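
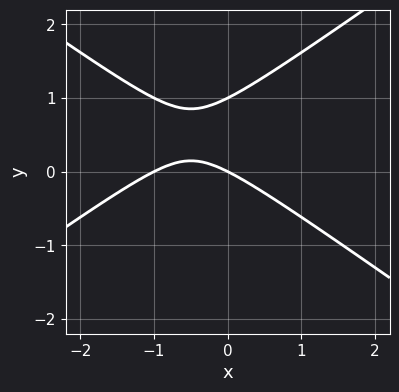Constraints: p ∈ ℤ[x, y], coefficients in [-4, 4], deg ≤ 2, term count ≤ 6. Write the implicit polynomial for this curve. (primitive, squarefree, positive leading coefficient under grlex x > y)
x^2 - 2*y^2 + x + 2*y

1. The degree is 2 — a generic line meets the curve in up to 2 points.
2. Against the integer gridlines: among the integer gridlines, it crosses the y-axis at y ∈ {0, 1}; among the integer gridlines, it crosses the x-axis at x ∈ {-1, 0}.
3. Putting this together gives p.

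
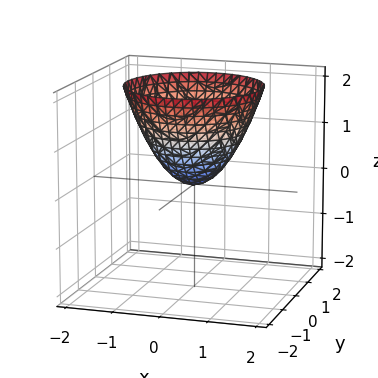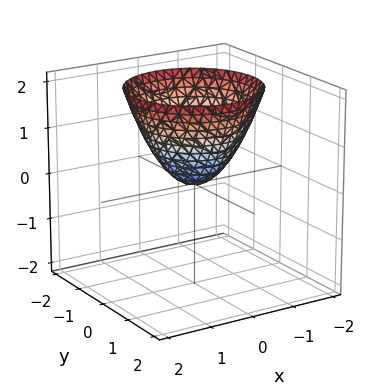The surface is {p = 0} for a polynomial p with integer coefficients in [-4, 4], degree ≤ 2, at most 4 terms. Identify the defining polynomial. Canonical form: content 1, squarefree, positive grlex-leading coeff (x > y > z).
x^2 + y^2 - z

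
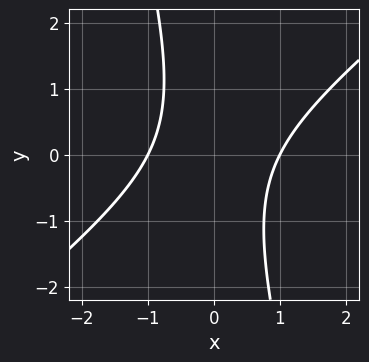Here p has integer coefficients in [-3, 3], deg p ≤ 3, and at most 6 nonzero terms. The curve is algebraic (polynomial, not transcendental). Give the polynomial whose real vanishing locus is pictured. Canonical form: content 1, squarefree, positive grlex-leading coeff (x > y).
3*x^2 - 3*x*y - y^2 - 3

First, degree: a generic line meets the curve in up to 2 points, so deg p = 2.
Then, observable constraints: it misses every integer gridline on the y-axis; the x-axis gridline crossings are at x ∈ {-1, 1}.
Finally, solving for integer coefficients yields p as stated.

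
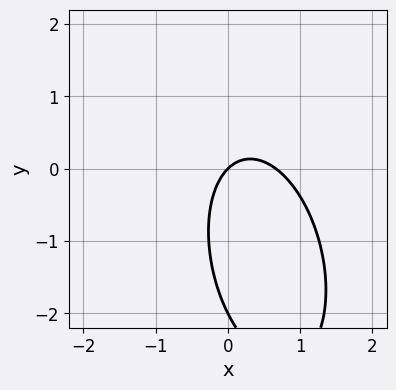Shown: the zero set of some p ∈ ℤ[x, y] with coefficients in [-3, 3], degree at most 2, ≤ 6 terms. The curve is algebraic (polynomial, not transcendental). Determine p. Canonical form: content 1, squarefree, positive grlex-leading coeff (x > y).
3*x^2 + x*y + y^2 - 2*x + 2*y

First, deg p = 2.
Next, checking where it meets the axes: among the integer gridlines, it crosses the y-axis at y ∈ {-2, 0}; it meets the x-axis at x = 0 (among the integer gridlines).
Finally, the integer polynomial consistent with all of this is the stated p.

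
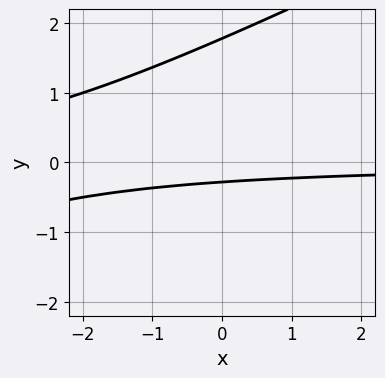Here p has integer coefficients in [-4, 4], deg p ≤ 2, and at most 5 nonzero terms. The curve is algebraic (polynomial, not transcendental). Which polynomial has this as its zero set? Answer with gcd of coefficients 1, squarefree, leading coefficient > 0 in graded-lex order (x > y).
x*y - 2*y^2 + 3*y + 1

(a) Degree: the shape is more complex than any degree-1 curve, so deg p = 2.
(b) From the visible intercepts: the curve avoids every integer x-axis point in the box.
(c) Matching integer coefficients to the picture gives p.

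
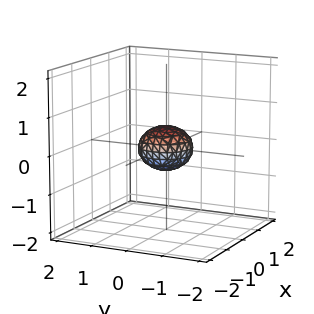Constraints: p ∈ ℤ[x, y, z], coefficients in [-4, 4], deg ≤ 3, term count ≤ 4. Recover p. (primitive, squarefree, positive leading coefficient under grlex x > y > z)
2*x^2 + 2*y^2 + 3*z^2 - 1

Degree: a closed, bounded, convex surface; a quadric, so deg p = 2.
By symmetry, every cross-section ⟂ z is a circle, so x, y appear only via x² + y²; it's symmetric under z → −z, forcing even powers of z.
From the visible intercepts: a circular section at z = 0 has radius between 0 and 1.
Fitting integer coefficients to these (and the overall shape) gives p.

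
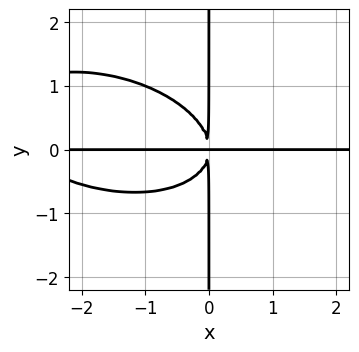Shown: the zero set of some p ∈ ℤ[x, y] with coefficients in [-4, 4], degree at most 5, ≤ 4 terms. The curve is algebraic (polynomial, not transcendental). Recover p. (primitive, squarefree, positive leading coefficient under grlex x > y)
x^3*y + x^2*y^2 + 3*x*y^3 + 3*x^2*y

Degree: the shape is more complex than any degree-3 curve, so deg p = 4.
From the axis intercepts and sections: the visible x-axis segment lies entirely on the curve; every point of the y-axis in the box is on the curve.
These observations pin down the coefficients.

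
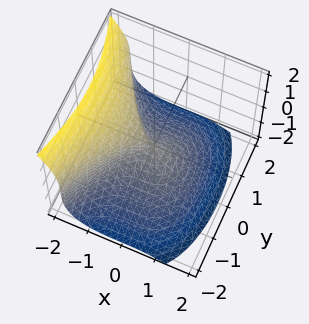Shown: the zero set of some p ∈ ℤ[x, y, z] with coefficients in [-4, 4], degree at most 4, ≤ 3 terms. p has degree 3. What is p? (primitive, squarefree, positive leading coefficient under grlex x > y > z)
3*x^3 + 2*z^3 + 3*y^2

First, the degree is 3 — the shape is more complex than any degree-2 surface.
Next, from the axis intercepts and sections: it meets the y-axis at y = 0 (among the integer gridlines); it meets the z-axis at z = 0 (among the integer gridlines).
Finally, the integer polynomial consistent with all of this is the stated p.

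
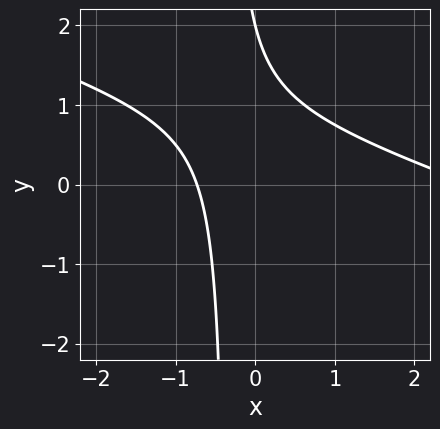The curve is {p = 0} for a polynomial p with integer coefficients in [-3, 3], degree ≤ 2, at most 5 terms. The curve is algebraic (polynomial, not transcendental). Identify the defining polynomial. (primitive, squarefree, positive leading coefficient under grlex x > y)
Degree: no degree-1 curve has this shape, so deg p = 2.
From the axis intercepts and sections: one y-axis crossing is at y = 2.
Putting this together gives p.

x^2 + 3*x*y - 2*x + y - 2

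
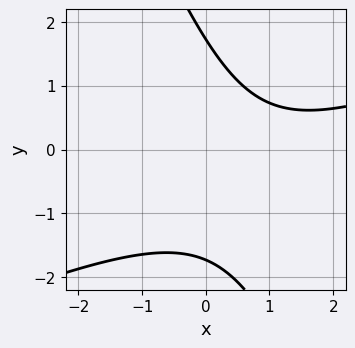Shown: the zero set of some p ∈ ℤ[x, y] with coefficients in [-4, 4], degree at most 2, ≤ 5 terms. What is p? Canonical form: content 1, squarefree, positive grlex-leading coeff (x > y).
x^2 - 2*x*y - y^2 - 2*x + 3

(a) Degree: the shape is more complex than any degree-1 curve, so deg p = 2.
(b) Checking where it meets the axes: it misses every integer gridline on the x-axis.
(c) Fitting integer coefficients to these (and the overall shape) gives p.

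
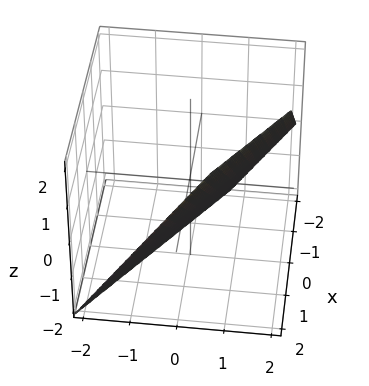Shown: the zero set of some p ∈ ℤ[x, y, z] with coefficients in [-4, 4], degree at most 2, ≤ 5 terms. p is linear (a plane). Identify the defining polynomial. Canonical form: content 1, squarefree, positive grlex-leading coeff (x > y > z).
2*x + 3*y - 2*z - 2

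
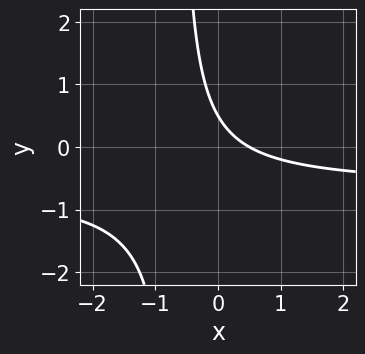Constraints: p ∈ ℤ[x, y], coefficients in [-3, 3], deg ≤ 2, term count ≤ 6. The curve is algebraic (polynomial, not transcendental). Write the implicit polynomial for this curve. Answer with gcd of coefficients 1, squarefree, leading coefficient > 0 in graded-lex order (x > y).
3*x*y + 2*x + 2*y - 1

Degree: the shape is more complex than any degree-1 curve, so deg p = 2.
Matching integer coefficients to the picture gives p.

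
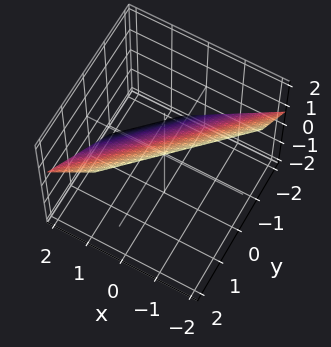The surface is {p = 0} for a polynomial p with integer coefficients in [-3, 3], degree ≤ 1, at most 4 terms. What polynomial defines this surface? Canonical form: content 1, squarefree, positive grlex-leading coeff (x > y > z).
(a) The degree is 1 — every cross-section is a straight line — this is a plane.
(b) The integer polynomial consistent with all of this is the stated p.

3*x - 3*y + 3*z - 2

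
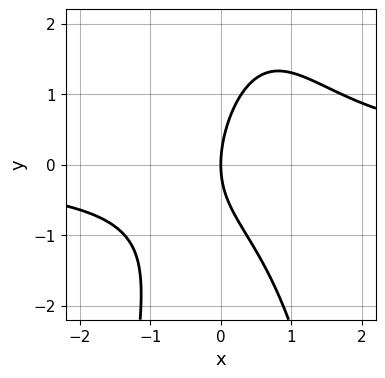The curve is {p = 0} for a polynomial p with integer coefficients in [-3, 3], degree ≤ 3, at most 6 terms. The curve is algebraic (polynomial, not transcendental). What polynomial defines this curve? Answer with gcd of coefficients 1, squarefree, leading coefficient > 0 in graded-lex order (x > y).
2*x^2*y - x*y + y^2 - 3*x

Degree: a generic line meets the curve in up to 3 points, so deg p = 3.
Reading off the gridlines: one x-axis crossing is at x = 0; it meets the y-axis at y = 0 (among the integer gridlines).
These observations pin down the coefficients.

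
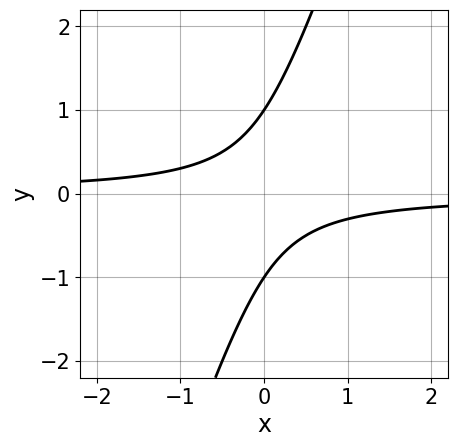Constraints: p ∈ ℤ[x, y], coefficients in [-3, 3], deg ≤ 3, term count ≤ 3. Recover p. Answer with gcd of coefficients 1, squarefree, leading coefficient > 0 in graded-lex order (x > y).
3*x*y - y^2 + 1

(a) The degree is 2 — no degree-1 curve has this shape.
(b) From the axis intercepts and sections: among the integer gridlines, it crosses the y-axis at y ∈ {-1, 1}; the curve avoids every integer x-axis point in the box.
(c) Fitting integer coefficients to these (and the overall shape) gives p.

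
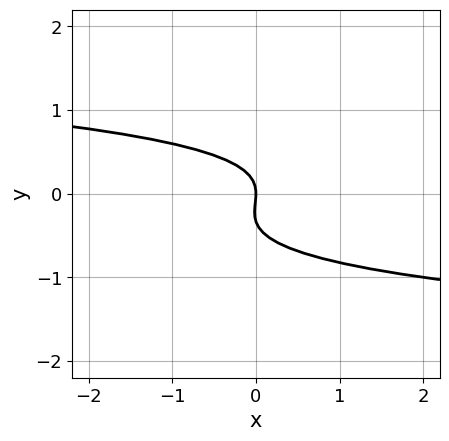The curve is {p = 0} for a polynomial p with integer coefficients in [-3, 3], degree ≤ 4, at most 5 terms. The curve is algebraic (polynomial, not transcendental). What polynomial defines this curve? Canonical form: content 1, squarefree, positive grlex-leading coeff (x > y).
The degree is 3 — a generic line meets the curve in up to 3 points.
Observable constraints: it crosses the x-axis at the gridline x = 0; it meets the y-axis at y = 0 (among the integer gridlines).
The integer polynomial consistent with all of this is the stated p.

3*y^3 + y^2 + x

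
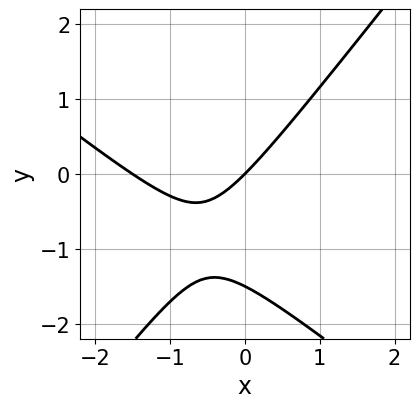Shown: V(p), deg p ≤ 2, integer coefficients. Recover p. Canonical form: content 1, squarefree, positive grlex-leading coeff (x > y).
2*x^2 + x*y - 2*y^2 + 3*x - 3*y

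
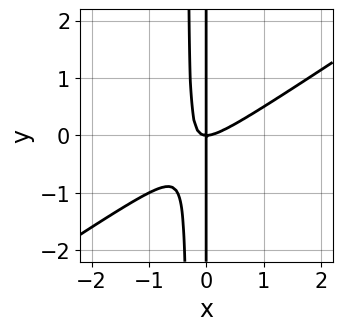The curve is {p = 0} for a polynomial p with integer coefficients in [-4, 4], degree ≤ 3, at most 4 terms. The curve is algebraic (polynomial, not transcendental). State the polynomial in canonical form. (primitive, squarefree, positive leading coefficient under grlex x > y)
1. deg p = 3. No degree-2 curve has this shape.
2. Observable constraints: it meets the x-axis at x = 0 (among the integer gridlines); the visible y-axis segment lies entirely on the curve.
3. Assembling these constraints gives the stated polynomial.

2*x^3 - 3*x^2*y - x*y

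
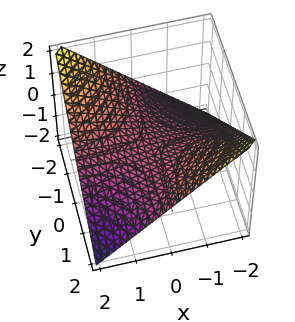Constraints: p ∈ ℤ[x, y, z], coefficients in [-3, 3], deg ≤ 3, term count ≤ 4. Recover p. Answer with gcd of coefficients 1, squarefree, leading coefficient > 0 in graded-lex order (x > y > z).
First, the degree is 2 — a saddle surface; a quadric.
Then, observable constraints: every point of the y-axis in the box is on the surface; one z-axis crossing is at z = 0.
Finally, solving for integer coefficients yields p as stated. Check: (-2, 0, 0) on the x-axis lies on the surface, and p(-2, 0, 0) = 0. ✓

x*y + 2*z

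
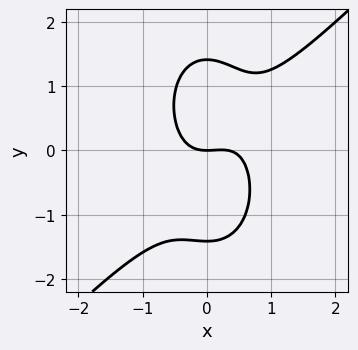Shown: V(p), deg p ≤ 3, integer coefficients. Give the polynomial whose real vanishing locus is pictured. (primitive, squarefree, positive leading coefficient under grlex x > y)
3*x^3 - 2*x^2*y - y^3 - x^2 + 2*y

Degree: the shape is more complex than any degree-2 curve, so deg p = 3.
From the axis intercepts and sections: one x-axis crossing is at x = 0; it meets the y-axis at y = 0 (among the integer gridlines).
Together with the visible shape, these determine p as stated.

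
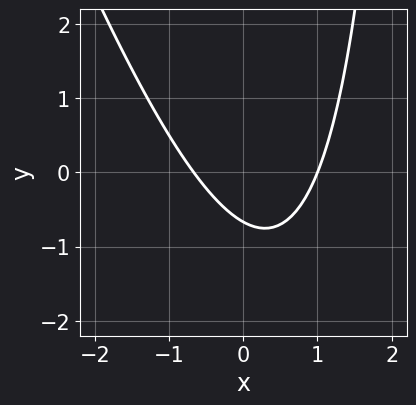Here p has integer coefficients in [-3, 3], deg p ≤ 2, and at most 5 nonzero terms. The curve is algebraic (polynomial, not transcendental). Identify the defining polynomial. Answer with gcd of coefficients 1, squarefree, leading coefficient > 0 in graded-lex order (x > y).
(a) Degree: a generic line meets the curve in up to 2 points, so deg p = 2.
(b) Observable constraints: it meets the x-axis at x = 1 (among the integer gridlines).
(c) The integer polynomial consistent with all of this is the stated p.

3*x^2 + x*y - x - 3*y - 2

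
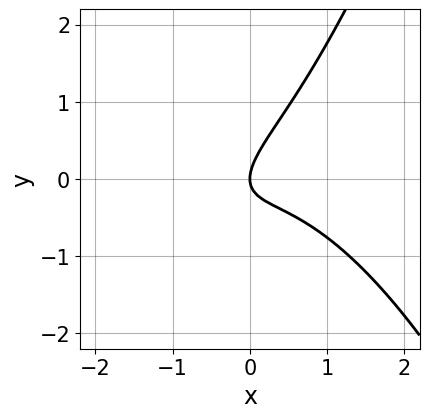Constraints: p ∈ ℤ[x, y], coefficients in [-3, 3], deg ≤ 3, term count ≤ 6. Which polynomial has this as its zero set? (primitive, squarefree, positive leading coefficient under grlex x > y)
2*x^3 + 3*x*y - 3*y^2 + 2*x

(a) The degree is 3 — the shape is more complex than any degree-2 curve.
(b) Against the integer gridlines: it crosses the x-axis at the gridline x = 0; it meets the y-axis at y = 0 (among the integer gridlines).
(c) Solving for integer coefficients yields p as stated.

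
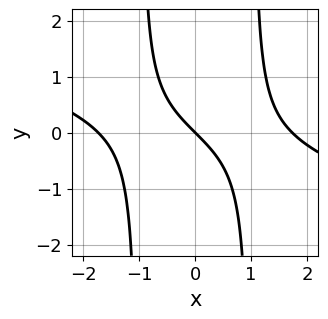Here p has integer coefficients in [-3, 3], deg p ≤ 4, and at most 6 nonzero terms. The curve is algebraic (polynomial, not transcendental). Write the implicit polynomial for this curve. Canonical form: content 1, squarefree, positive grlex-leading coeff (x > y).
x^3 + 3*x^2*y - 3*x - 3*y

First, degree: a generic line meets the curve in up to 3 points, so deg p = 3.
Then, from the axis intercepts and sections: one x-axis crossing is at x = 0; one y-axis crossing is at y = 0.
Finally, these observations pin down the coefficients.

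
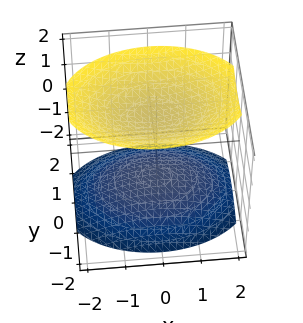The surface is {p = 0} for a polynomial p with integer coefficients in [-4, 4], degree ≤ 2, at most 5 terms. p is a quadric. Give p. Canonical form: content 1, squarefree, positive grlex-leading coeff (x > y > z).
x^2 + 2*y^2 - 2*z^2 + 3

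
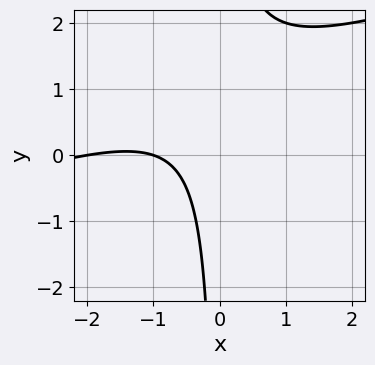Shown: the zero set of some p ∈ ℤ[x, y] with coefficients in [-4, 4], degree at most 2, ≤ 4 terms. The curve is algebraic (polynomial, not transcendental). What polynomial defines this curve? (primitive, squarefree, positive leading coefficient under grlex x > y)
x^2 - 3*x*y + 3*x + 2

1. The degree is 2 — the shape is more complex than any degree-1 curve.
2. From the visible intercepts: among the integer gridlines, it crosses the x-axis at x ∈ {-2, -1}; it misses every integer gridline on the y-axis.
3. These observations pin down the coefficients.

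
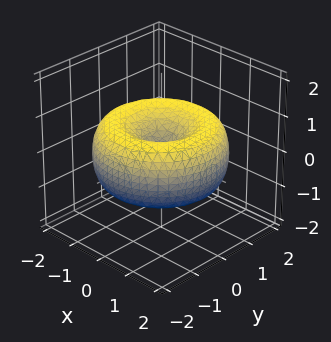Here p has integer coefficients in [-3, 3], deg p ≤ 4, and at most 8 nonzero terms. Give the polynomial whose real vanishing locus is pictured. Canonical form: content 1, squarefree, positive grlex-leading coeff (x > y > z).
x^4 + 2*x^2*y^2 + y^4 - 3*x^2 - 3*y^2 + 3*z^2

(a) The degree is 4 — the shape is more complex than any degree-3 surface.
(b) Symmetries: rotational symmetry about the z-axis ⇒ p depends on x, y only through x² + y².
(c) From the visible intercepts: it meets the y-axis at y = 0 (among the integer gridlines); it crosses the z-axis at the gridline z = 0; it crosses the x-axis at the gridline x = 0.
(d) These observations pin down the coefficients.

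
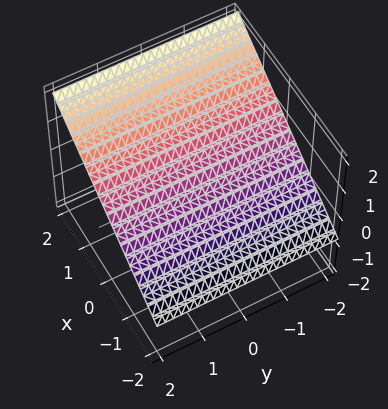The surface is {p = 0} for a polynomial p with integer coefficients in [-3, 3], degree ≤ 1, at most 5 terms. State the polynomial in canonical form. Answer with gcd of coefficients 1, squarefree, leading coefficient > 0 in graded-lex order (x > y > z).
1. Degree: the surface is flat (a plane), so deg p = 1.
2. From the axis intercepts and sections: the surface avoids every integer y-axis point in the box; it crosses the x-axis at the gridline x = -1.
3. Assembling these constraints gives the stated polynomial.

2*x - 3*z + 2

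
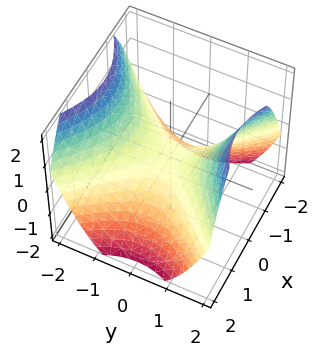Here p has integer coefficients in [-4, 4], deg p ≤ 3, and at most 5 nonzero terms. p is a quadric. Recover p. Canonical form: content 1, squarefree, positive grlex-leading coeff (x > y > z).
2*x^2 - 2*y^2 + 3*z

1. deg p = 2.
2. Symmetries: mirror symmetry y ↦ −y ⇒ only even powers of y; mirror symmetry x ↦ −x ⇒ only even powers of x.
3. From the axis intercepts and sections: it crosses the z-axis at the gridline z = 0; one x-axis crossing is at x = 0; it crosses the y-axis at the gridline y = 0.
4. Matching integer coefficients to the picture gives p.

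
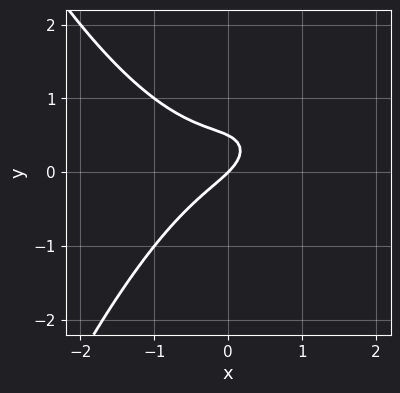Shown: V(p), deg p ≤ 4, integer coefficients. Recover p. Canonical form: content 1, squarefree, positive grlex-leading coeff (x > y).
First, the degree is 3 — the shape is more complex than any degree-2 curve.
Then, from the axis intercepts and sections: it meets the x-axis at x = 0 (among the integer gridlines); it crosses the y-axis at the gridline y = 0.
Finally, putting this together gives p.

x^3 - x*y + 2*y^2 + x - y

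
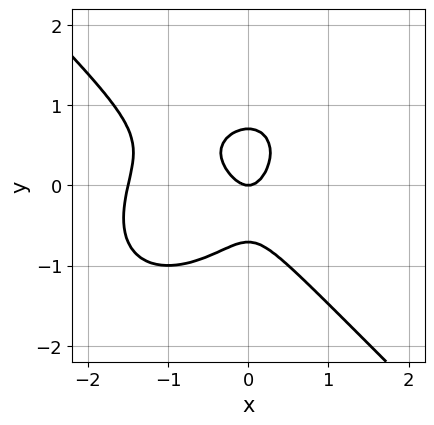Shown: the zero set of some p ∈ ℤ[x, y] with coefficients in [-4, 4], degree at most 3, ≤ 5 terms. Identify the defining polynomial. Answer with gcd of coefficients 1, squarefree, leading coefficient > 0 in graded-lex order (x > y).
2*x^3 + 2*y^3 + 3*x^2 - y

deg p = 3.
From the visible intercepts: it meets the y-axis at y = 0 (among the integer gridlines); one x-axis crossing is at x = 0.
Fitting integer coefficients to these (and the overall shape) gives p.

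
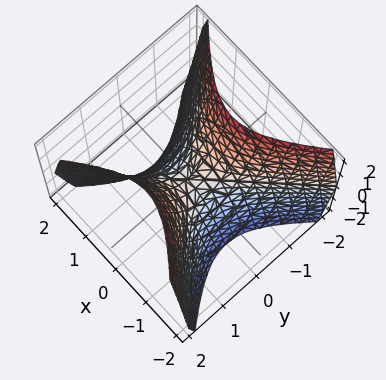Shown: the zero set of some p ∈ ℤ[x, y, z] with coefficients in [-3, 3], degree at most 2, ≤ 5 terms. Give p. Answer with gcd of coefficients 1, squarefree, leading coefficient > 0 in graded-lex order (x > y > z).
1. The degree is 2 — a hyperbolic paraboloid; a quadric.
2. Symmetries: it's symmetric under x → −x, forcing even powers of x; the y ↦ −y reflection is a symmetry, so y appears only in even powers.
3. From the axis intercepts and sections: it crosses the x-axis at the gridline x = 0; one y-axis crossing is at y = 0; it crosses the z-axis at the gridline z = 0.
4. Assembling these constraints gives the stated polynomial.

3*x^2 - 3*y^2 + 2*z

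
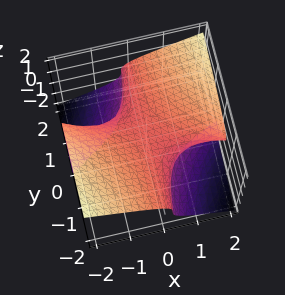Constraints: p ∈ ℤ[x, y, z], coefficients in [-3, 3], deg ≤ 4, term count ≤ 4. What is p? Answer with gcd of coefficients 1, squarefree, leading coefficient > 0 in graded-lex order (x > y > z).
x^2*z - 3*z^3 + 2*x*y + 1

1. The degree is 3 — no degree-2 surface has this shape.
2. Against the integer gridlines: the surface avoids every integer y-axis point in the box; the surface avoids every integer x-axis point in the box.
3. Assembling these constraints gives the stated polynomial.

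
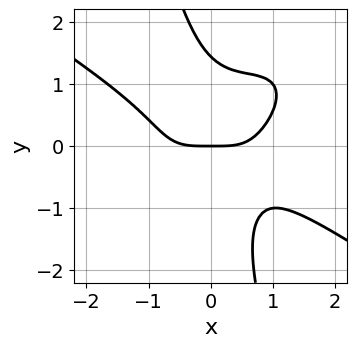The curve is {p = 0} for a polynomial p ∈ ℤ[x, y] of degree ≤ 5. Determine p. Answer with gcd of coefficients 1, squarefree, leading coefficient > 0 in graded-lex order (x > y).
Degree: no degree-3 curve has this shape, so deg p = 4.
Against the integer gridlines: it crosses the y-axis at the gridline y = 0; it meets the x-axis at x = 0 (among the integer gridlines).
Fitting integer coefficients to these (and the overall shape) gives p.

2*x^4 - 3*x^2*y^2 + 3*x*y^3 + y^4 - 3*y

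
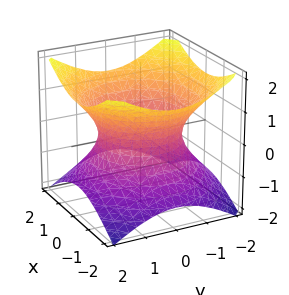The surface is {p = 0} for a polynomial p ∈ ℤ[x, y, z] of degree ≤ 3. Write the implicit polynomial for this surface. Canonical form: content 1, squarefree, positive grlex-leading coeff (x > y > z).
The degree is 2 — an hourglass — one-sheet hyperboloid; a quadric.
Symmetries: the z ↦ −z reflection is a symmetry, so z appears only in even powers; rotational symmetry about the z-axis ⇒ p depends on x, y only through x² + y².
From the axis intercepts and sections: a circular section at z = 1 has radius between 1 and 2; the surface avoids every integer z-axis point in the box.
Solving for integer coefficients yields p as stated.

2*x^2 + 2*y^2 - 3*z^2 - 3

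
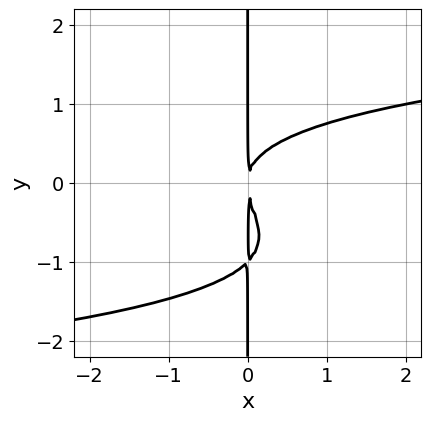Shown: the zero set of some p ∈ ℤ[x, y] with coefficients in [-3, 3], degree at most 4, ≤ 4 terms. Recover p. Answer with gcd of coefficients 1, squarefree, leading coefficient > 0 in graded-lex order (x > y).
First, deg p = 4.
Then, from the axis intercepts and sections: every point of the y-axis in the box is on the curve.
Finally, these observations pin down the coefficients.

x*y^3 + x*y^2 - x^2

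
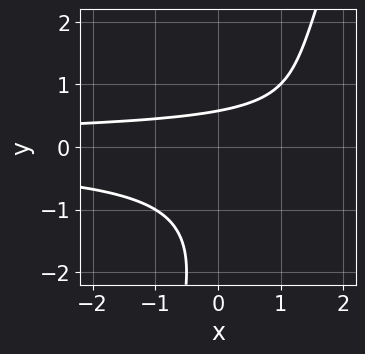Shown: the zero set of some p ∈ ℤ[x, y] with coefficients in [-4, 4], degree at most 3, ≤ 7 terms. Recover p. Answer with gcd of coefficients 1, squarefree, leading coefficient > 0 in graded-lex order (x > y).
3*x*y^2 - y^3 - 2*y^2 - 2*y + 2

(a) Degree: no degree-2 curve has this shape, so deg p = 3.
(b) Reading off the gridlines: the curve avoids every integer x-axis point in the box.
(c) Together with the visible shape, these determine p as stated.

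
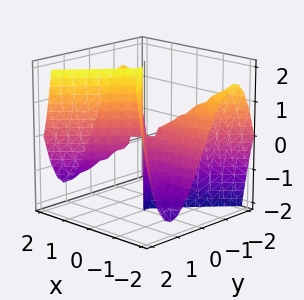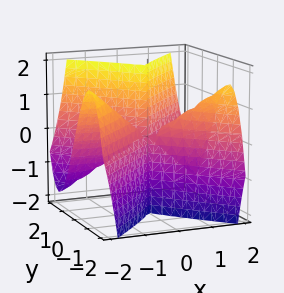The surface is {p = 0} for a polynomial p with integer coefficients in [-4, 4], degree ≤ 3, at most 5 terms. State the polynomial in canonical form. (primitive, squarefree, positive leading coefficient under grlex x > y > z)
First, the degree is 3 — the shape is more complex than any degree-2 surface.
Next, against the integer gridlines: it meets the y-axis at y = 0 (among the integer gridlines); every point of the x-axis in the box is on the surface; the visible z-axis segment lies entirely on the surface.
Finally, matching integer coefficients to the picture gives p.

2*x^2*y + x^2*z - 2*y^3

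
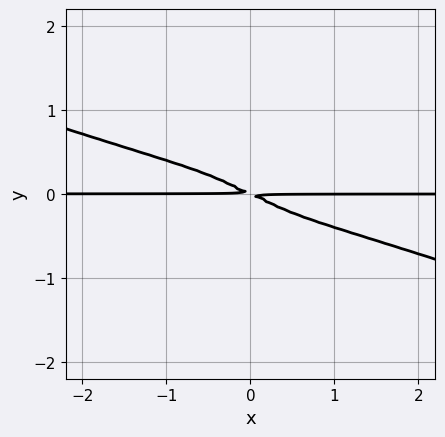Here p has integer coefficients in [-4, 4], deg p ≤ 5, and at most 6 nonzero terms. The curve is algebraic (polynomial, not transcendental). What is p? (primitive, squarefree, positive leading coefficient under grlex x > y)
x^3*y + 3*x^2*y^2 + x*y + 2*y^2

First, degree: no degree-3 curve has this shape, so deg p = 4.
Then, from the visible intercepts: every point of the x-axis in the box is on the curve.
Finally, assembling these constraints gives the stated polynomial.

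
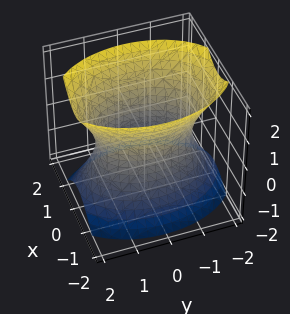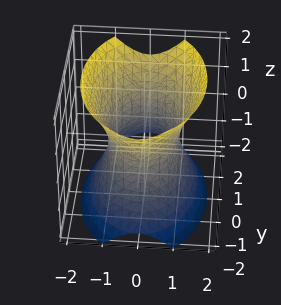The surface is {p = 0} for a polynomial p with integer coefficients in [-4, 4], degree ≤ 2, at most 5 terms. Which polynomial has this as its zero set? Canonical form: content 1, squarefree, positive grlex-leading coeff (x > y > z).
First, the degree is 2 — one connected sheet with a waist; a quadric.
Then, symmetries: the y ↦ −y reflection is a symmetry, so y appears only in even powers; mirror symmetry z ↦ −z ⇒ only even powers of z; it's symmetric under x → −x, forcing even powers of x.
Then, from the axis intercepts and sections: the surface avoids every integer z-axis point in the box; the x-axis gridline crossings are at x ∈ {-1, 1}.
Finally, assembling these constraints gives the stated polynomial.

2*x^2 + y^2 - z^2 - 2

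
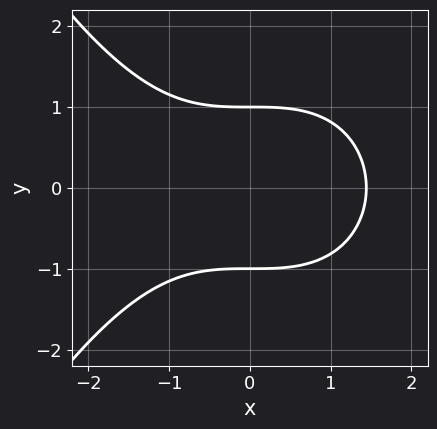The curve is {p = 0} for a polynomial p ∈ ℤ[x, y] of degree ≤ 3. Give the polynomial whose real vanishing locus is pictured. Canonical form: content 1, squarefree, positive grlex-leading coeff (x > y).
deg p = 3. A generic line meets the curve in up to 3 points.
Symmetries: mirror symmetry y ↦ −y ⇒ only even powers of y.
Observable constraints: among the integer gridlines, it crosses the y-axis at y ∈ {-1, 1}.
These observations pin down the coefficients.

x^3 + 3*y^2 - 3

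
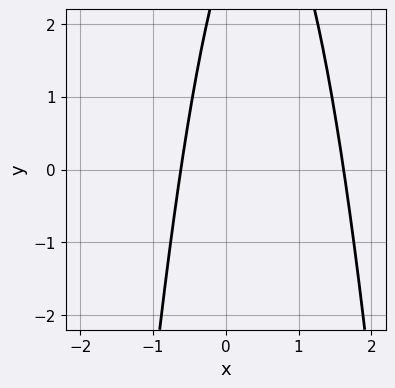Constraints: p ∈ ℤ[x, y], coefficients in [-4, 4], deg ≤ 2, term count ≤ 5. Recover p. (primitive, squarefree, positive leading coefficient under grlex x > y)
3*x^2 - 3*x + y - 3

First, deg p = 2. A generic line meets the curve in up to 2 points.
Then, from the axis intercepts and sections: no y-intercept at any integer in the box.
Finally, fitting integer coefficients to these (and the overall shape) gives p.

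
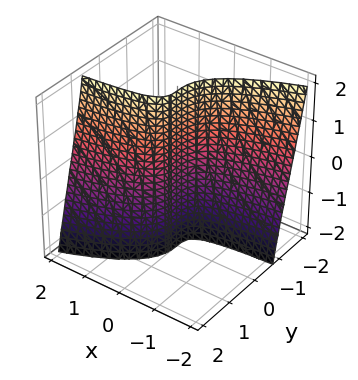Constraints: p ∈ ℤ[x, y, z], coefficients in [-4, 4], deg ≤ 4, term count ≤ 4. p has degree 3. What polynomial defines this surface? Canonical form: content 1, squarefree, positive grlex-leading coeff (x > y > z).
x*y*z + 2*y^3 - 2*x

(a) The degree is 3 — the shape is more complex than any degree-2 surface.
(b) From the axis intercepts and sections: it crosses the x-axis at the gridline x = 0; it crosses the y-axis at the gridline y = 0; the visible z-axis segment lies entirely on the surface.
(c) Fitting integer coefficients to these (and the overall shape) gives p.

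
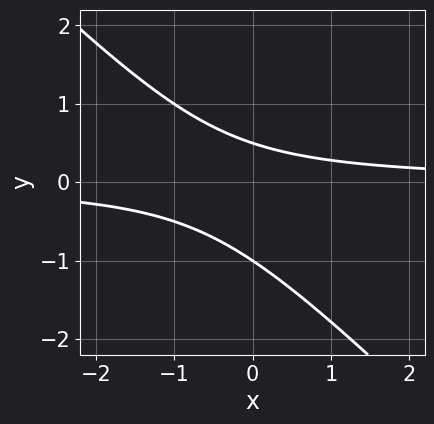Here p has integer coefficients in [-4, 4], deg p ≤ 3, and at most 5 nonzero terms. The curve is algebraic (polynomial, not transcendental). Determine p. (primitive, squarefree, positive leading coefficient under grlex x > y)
2*x*y + 2*y^2 + y - 1

1. The degree is 2 — the shape is more complex than any degree-1 curve.
2. Observable constraints: it crosses the y-axis at the gridline y = -1; no x-intercept at any integer in the box.
3. Solving for integer coefficients yields p as stated.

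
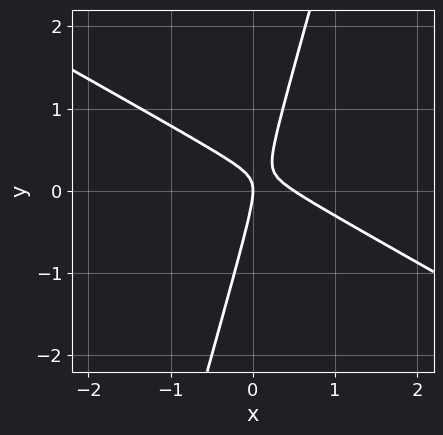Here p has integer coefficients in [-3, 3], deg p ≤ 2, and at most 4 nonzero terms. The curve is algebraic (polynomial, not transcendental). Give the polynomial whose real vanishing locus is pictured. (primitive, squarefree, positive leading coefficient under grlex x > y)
2*x^2 + 3*x*y - y^2 - x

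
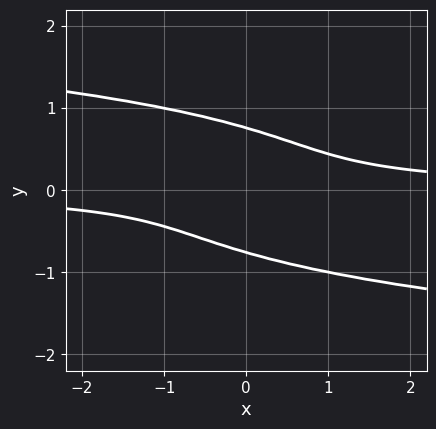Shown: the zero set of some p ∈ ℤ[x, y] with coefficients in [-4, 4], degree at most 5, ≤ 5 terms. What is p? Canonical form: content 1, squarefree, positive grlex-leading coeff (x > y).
deg p = 4.
Observable constraints: it misses every integer gridline on the x-axis.
Putting this together gives p.

3*y^4 + 2*x*y - 1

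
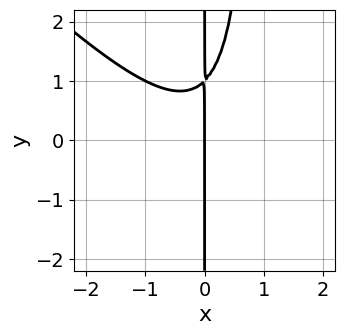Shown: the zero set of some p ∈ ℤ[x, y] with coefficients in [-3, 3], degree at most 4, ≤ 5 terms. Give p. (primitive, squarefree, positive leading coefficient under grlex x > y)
First, deg p = 3.
Then, from the axis intercepts and sections: it meets the x-axis at x = 0 (among the integer gridlines); the visible y-axis segment lies entirely on the curve.
Finally, solving for integer coefficients yields p as stated.

x^3 + x^2*y - x*y + x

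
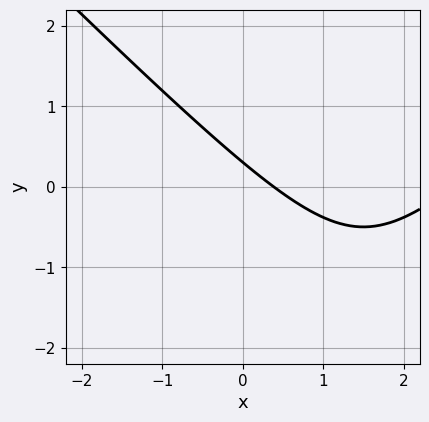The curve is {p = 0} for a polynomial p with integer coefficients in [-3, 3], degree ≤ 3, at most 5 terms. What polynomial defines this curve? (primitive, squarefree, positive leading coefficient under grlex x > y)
1. deg p = 2.
2. Matching integer coefficients to the picture gives p.

x^2 - y^2 - 3*x - 3*y + 1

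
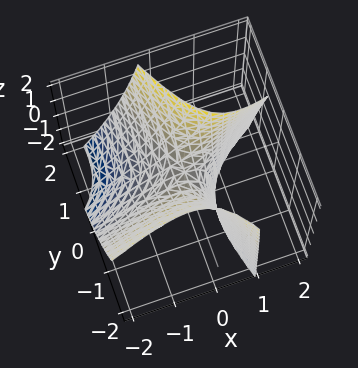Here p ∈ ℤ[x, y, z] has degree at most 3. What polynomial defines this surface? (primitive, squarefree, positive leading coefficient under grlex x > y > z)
x^2 - 2*x*y - x*z - y^2 + z

(a) Degree: no degree-1 surface has this shape, so deg p = 2.
(b) From the axis intercepts and sections: it crosses the x-axis at the gridline x = 0; it meets the z-axis at z = 0 (among the integer gridlines); it crosses the y-axis at the gridline y = 0.
(c) The integer polynomial consistent with all of this is the stated p.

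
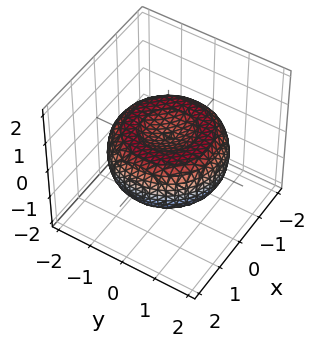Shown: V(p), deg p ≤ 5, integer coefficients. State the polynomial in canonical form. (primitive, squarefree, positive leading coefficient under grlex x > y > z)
First, the degree is 4 — the shape is more complex than any degree-3 surface.
Next, symmetries: every cross-section ⟂ z is a circle, so x, y appear only via x² + y².
Next, from the visible intercepts: a circular section at z = 0 has radius between 1 and 2.
Finally, together with the visible shape, these determine p as stated.

x^4 + 2*x^2*y^2 + y^4 - 2*x^2 - 2*y^2 + 3*z^2 - 1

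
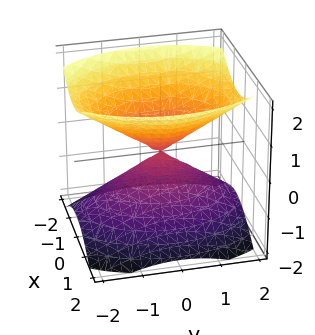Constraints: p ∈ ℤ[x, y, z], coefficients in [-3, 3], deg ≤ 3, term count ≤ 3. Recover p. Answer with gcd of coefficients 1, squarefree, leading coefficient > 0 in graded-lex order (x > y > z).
2*x^2 + y^2 - 2*z^2

First, there are 2 components. Treating them together as one polynomial.
Then, deg p = 2. A double cone through the origin; a quadric.
Next, symmetries: the x ↦ −x reflection is a symmetry, so x appears only in even powers; the y ↦ −y reflection is a symmetry, so y appears only in even powers; the z ↦ −z reflection is a symmetry, so z appears only in even powers.
Then, observable constraints: it crosses the y-axis at the gridline y = 0; it meets the x-axis at x = 0 (among the integer gridlines).
Finally, the integer polynomial consistent with all of this is the stated p.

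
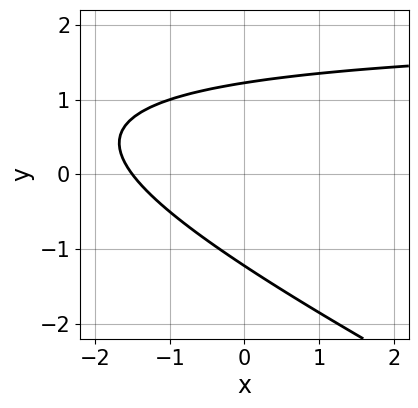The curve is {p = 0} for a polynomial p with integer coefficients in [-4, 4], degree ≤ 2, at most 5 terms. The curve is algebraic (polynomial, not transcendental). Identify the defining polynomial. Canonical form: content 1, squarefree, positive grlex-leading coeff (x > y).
x*y + 2*y^2 - 2*x - 3

(a) Degree: a generic line meets the curve in up to 2 points, so deg p = 2.
(b) Matching integer coefficients to the picture gives p.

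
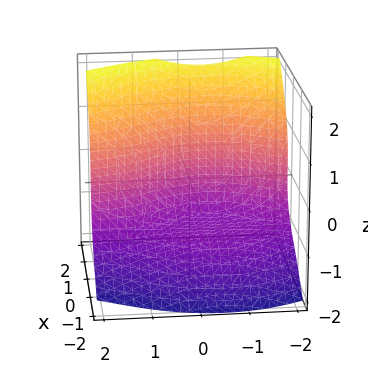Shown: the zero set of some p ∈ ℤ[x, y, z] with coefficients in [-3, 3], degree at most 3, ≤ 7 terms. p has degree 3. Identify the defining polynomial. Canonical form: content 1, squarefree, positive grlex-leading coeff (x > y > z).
2*x^3 + 2*x*y^2 - 2*z^3 + 2*x*y - 3

The degree is 3 — a generic line meets the surface in up to 3 points.
From the axis intercepts and sections: no y-intercept at any integer in the box.
Assembling these constraints gives the stated polynomial.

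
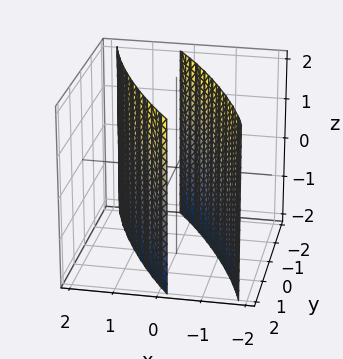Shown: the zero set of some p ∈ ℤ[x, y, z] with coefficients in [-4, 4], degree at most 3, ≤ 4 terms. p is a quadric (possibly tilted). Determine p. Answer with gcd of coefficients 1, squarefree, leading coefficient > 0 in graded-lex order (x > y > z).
I count 2 distinct pieces. Treating them together as one polynomial.
deg p = 2. No degree-1 surface has this shape.
Checking where it meets the axes: the x-axis gridline crossings are at x ∈ {-1, 1}; the surface avoids every integer z-axis point in the box.
Putting this together gives p.

3*x^2 + 3*x*y + y^2 - 3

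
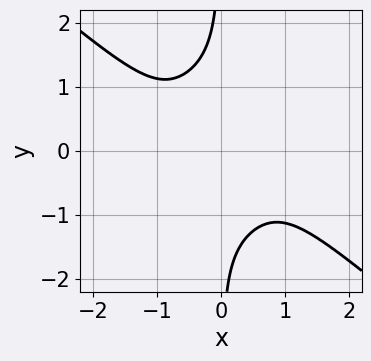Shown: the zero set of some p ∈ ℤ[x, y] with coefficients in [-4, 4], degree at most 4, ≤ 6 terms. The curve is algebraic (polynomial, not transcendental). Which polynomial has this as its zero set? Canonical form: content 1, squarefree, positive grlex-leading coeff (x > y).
2*x^4 + x^3*y + 2*x*y^3 + 2

1. The degree is 4 — no degree-3 curve has this shape.
2. Observable constraints: no y-intercept at any integer in the box; the curve avoids every integer x-axis point in the box.
3. These observations pin down the coefficients.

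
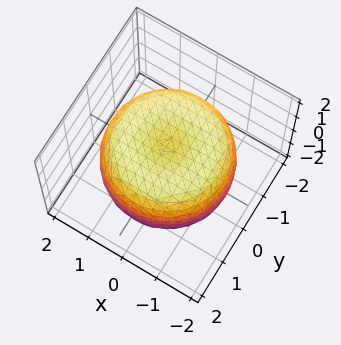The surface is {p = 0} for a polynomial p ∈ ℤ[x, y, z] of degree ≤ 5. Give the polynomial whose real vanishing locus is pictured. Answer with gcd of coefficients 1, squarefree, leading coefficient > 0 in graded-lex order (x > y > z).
x^4 + 2*x^2*y^2 + y^4 - 2*x^2 - 2*y^2 + 2*z^2 - 2

First, deg p = 4. The shape is more complex than any degree-3 surface.
Next, symmetries: every cross-section ⟂ z is a circle, so x, y appear only via x² + y².
Next, from the visible intercepts: the z-axis gridline crossings are at z ∈ {-1, 1}; a circular section at z = -1 has radius between 1 and 2.
Finally, these observations pin down the coefficients.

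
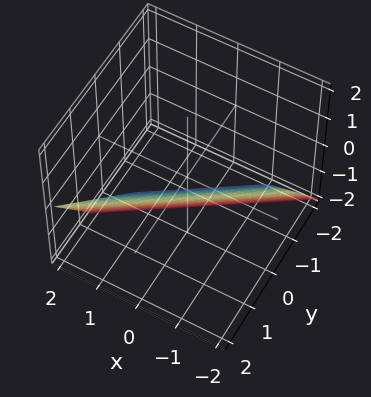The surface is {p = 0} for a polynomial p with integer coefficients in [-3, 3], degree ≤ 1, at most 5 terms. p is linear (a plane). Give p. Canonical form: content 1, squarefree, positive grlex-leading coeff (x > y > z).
2*x - 3*y + 2*z + 2

First, deg p = 1. Every cross-section is a straight line — this is a plane.
Next, against the integer gridlines: it crosses the x-axis at the gridline x = -1; it meets the z-axis at z = -1 (among the integer gridlines).
Finally, matching integer coefficients to the picture gives p.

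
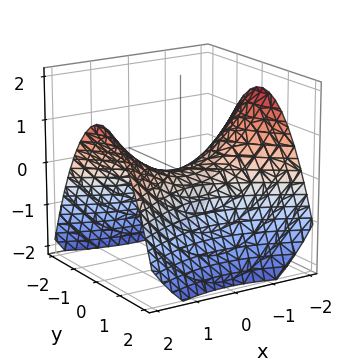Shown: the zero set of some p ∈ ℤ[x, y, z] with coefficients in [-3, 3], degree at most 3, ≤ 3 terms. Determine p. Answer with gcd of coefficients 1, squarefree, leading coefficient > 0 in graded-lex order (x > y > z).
First, the degree is 2 — a saddle surface; a quadric.
Then, symmetries: mirror symmetry y ↦ −y ⇒ only even powers of y; mirror symmetry x ↦ −x ⇒ only even powers of x.
Then, from the axis intercepts and sections: it crosses the y-axis at the gridline y = 0; it meets the z-axis at z = 0 (among the integer gridlines); one x-axis crossing is at x = 0.
Finally, together with the visible shape, these determine p as stated.

x^2 - 2*y^2 - 3*z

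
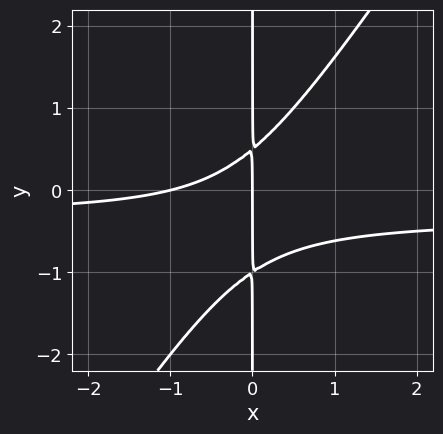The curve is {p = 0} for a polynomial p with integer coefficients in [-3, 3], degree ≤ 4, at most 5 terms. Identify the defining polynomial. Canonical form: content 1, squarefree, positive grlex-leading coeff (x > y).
3*x^2*y - 2*x*y^2 + x^2 - x*y + x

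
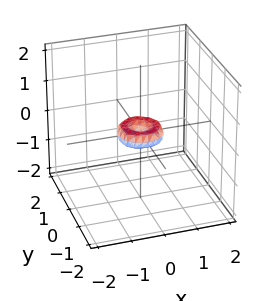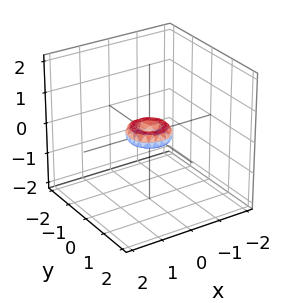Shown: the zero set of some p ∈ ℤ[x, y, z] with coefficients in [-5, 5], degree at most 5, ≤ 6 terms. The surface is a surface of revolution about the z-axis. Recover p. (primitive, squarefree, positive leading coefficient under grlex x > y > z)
First, the degree is 4 — a generic line meets the surface in up to 4 points.
Then, symmetry: every cross-section ⟂ z is a circle, so x, y appear only via x² + y².
Next, from the visible intercepts: it meets the x-axis at x = 0 (among the integer gridlines); it meets the y-axis at y = 0 (among the integer gridlines); it meets the z-axis at z = 0 (among the integer gridlines); a circular section at z = 0 has radius between 0 and 1.
Finally, putting this together gives p.

2*x^4 + 4*x^2*y^2 + 2*y^4 - x^2 - y^2 + 2*z^2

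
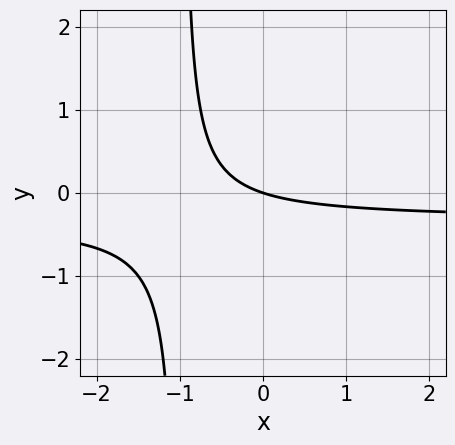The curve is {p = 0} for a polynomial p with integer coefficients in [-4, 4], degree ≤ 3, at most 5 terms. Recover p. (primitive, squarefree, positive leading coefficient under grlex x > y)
3*x*y + x + 3*y

(a) The degree is 2 — no degree-1 curve has this shape.
(b) Against the integer gridlines: one x-axis crossing is at x = 0; one y-axis crossing is at y = 0.
(c) These observations pin down the coefficients.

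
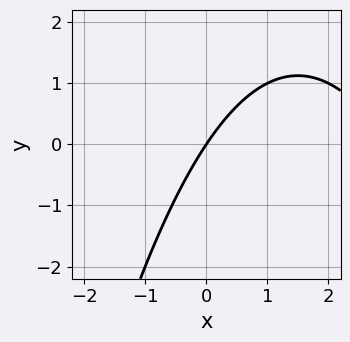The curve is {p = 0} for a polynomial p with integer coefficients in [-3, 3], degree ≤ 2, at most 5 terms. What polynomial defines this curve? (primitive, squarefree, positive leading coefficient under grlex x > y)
First, the degree is 2 — the shape is more complex than any degree-1 curve.
Next, checking where it meets the axes: it crosses the y-axis at the gridline y = 0; it meets the x-axis at x = 0 (among the integer gridlines).
Finally, these observations pin down the coefficients.

x^2 - 3*x + 2*y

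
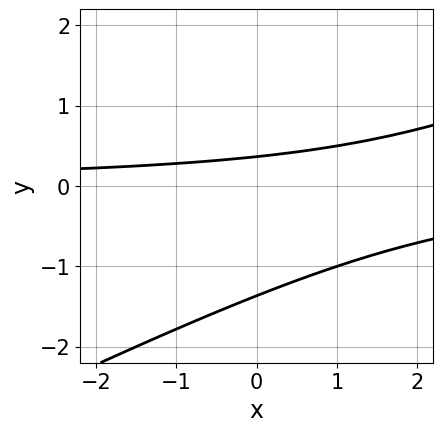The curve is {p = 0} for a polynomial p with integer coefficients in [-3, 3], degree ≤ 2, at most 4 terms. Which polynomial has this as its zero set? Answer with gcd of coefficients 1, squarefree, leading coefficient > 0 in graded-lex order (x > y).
x*y - 2*y^2 - 2*y + 1

1. Degree: no degree-1 curve has this shape, so deg p = 2.
2. From the axis intercepts and sections: it misses every integer gridline on the x-axis.
3. Fitting integer coefficients to these (and the overall shape) gives p.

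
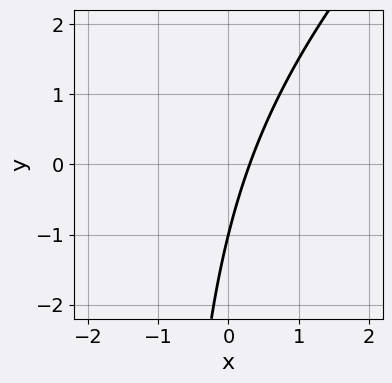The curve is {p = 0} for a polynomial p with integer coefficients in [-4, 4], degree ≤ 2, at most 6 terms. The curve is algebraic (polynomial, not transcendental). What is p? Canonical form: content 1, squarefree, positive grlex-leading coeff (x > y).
x^2 - x*y + 3*x - y - 1

First, deg p = 2. A generic line meets the curve in up to 2 points.
Then, checking where it meets the axes: it crosses the y-axis at the gridline y = -1.
Finally, assembling these constraints gives the stated polynomial.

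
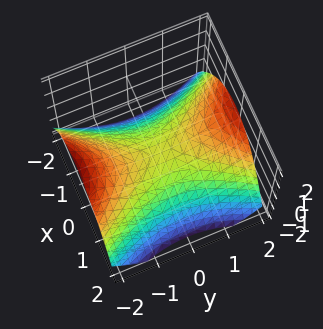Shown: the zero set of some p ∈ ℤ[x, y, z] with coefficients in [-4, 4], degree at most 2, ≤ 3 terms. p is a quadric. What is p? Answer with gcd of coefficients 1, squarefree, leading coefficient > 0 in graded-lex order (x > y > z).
2*x^2 - y^2 + 3*z

(a) The degree is 2 — a saddle surface; a quadric.
(b) Symmetries: the y ↦ −y reflection is a symmetry, so y appears only in even powers; the x ↦ −x reflection is a symmetry, so x appears only in even powers.
(c) Reading off the gridlines: it meets the z-axis at z = 0 (among the integer gridlines); it crosses the x-axis at the gridline x = 0.
(d) The integer polynomial consistent with all of this is the stated p.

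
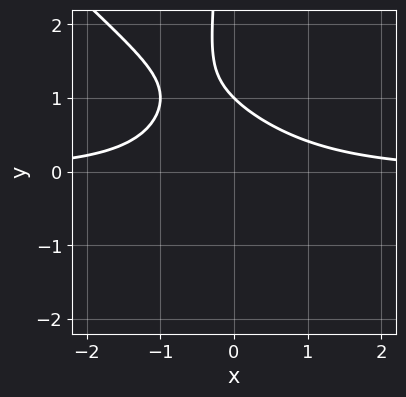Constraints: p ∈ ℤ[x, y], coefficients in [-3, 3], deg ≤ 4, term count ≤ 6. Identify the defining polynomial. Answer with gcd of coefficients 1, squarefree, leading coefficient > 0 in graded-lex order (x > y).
x^2*y + x*y^2 + y - 1

1. The degree is 3 — no degree-2 curve has this shape.
2. Against the integer gridlines: one y-axis crossing is at y = 1; the curve avoids every integer x-axis point in the box.
3. Together with the visible shape, these determine p as stated.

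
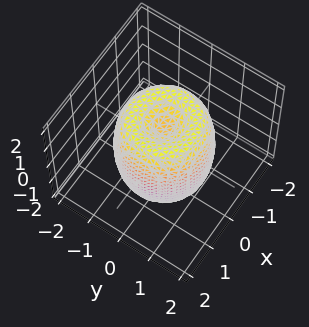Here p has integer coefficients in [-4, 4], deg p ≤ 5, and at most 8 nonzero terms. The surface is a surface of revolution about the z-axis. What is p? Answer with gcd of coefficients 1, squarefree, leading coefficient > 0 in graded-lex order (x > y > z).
(a) Degree: a generic line meets the surface in up to 4 points, so deg p = 4.
(b) Symmetries: the surface is invariant under rotation about z: p = q(x² + y², z).
(c) Checking where it meets the axes: among the integer gridlines, it crosses the z-axis at z ∈ {-1, 1}; a circular section at z = -1 has radius between 1 and 2.
(d) Putting this together gives p.

2*x^4 + 4*x^2*y^2 + 2*y^4 - 3*x^2 - 3*y^2 + z^2 - 1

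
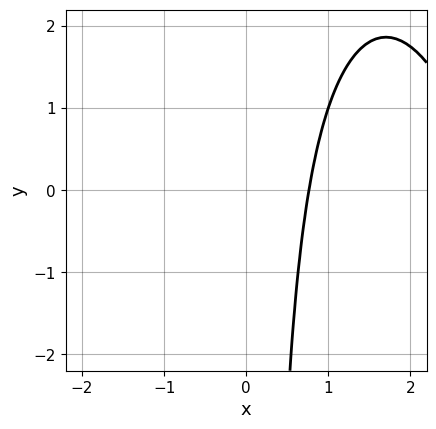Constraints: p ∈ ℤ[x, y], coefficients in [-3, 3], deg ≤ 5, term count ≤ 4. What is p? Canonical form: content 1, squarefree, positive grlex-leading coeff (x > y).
(a) Degree: no degree-3 curve has this shape, so deg p = 4.
(b) Checking where it meets the axes: the curve avoids every integer y-axis point in the box.
(c) Putting this together gives p.

x^4 - 3*x^3 + x^2*y + 1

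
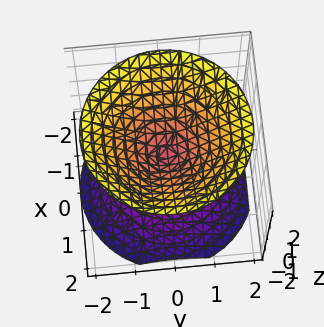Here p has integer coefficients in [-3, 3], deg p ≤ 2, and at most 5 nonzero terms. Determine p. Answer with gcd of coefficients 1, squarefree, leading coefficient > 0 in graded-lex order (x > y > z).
1. The picture has 2 separate pieces. They look like related sheets of one shape, so recover p as a whole.
2. Degree: a double cone through the origin; a quadric, so deg p = 2.
3. By symmetry, the z-axis is an axis of rotation, so x and y enter only as x² + y²; the z ↦ −z reflection is a symmetry, so z appears only in even powers.
4. Checking where it meets the axes: it crosses the z-axis at the gridline z = 0; it crosses the y-axis at the gridline y = 0; a circular section at z = -1 has radius exactly 1; one x-axis crossing is at x = 0.
5. Matching integer coefficients to the picture gives p.

x^2 + y^2 - z^2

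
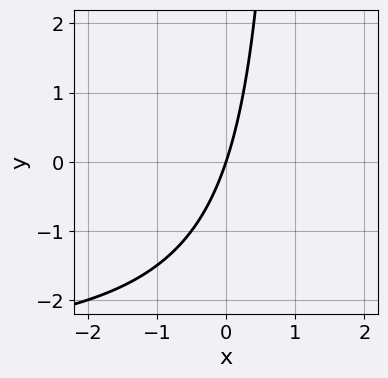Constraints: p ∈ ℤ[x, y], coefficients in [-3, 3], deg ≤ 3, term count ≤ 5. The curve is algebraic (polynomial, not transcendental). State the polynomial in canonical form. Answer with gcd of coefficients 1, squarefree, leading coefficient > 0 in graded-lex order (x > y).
x*y + 3*x - y

Degree: no degree-1 curve has this shape, so deg p = 2.
Against the integer gridlines: it crosses the x-axis at the gridline x = 0; it meets the y-axis at y = 0 (among the integer gridlines).
Putting this together gives p.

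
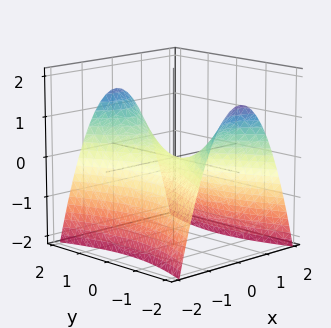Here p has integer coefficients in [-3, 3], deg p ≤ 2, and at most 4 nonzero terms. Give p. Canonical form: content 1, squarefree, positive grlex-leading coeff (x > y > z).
3*x^2 - y^2 + 3*z

The degree is 2 — a saddle surface; a quadric.
Symmetries: the x ↦ −x reflection is a symmetry, so x appears only in even powers; it's symmetric under y → −y, forcing even powers of y.
From the axis intercepts and sections: it crosses the y-axis at the gridline y = 0; it meets the z-axis at z = 0 (among the integer gridlines); one x-axis crossing is at x = 0.
Solving for integer coefficients yields p as stated.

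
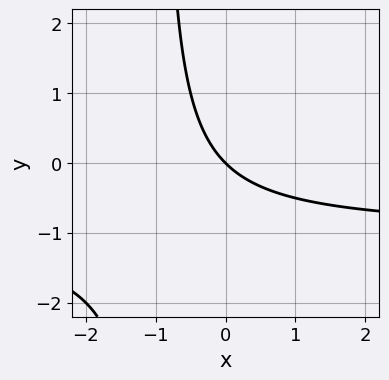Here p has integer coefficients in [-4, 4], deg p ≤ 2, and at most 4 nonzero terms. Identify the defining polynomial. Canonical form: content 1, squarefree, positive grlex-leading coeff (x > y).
First, the degree is 2 — a generic line meets the curve in up to 2 points.
Next, from the axis intercepts and sections: it crosses the x-axis at the gridline x = 0; it crosses the y-axis at the gridline y = 0.
Finally, together with the visible shape, these determine p as stated.

x*y + x + y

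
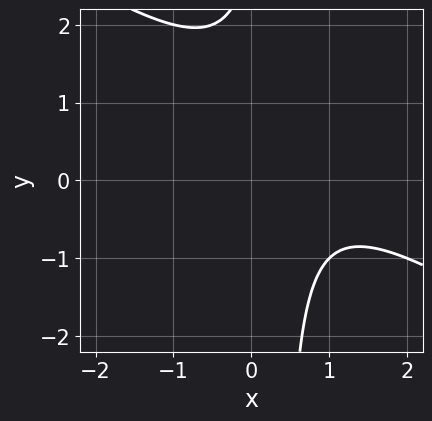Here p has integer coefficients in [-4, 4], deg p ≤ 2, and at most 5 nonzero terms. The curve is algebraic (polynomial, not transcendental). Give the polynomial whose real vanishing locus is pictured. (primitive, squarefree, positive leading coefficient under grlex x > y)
(a) The degree is 2 — the shape is more complex than any degree-1 curve.
(b) Against the integer gridlines: no y-intercept at any integer in the box; it misses every integer gridline on the x-axis.
(c) The integer polynomial consistent with all of this is the stated p.

2*x^2 + 3*x*y - 3*x - y + 3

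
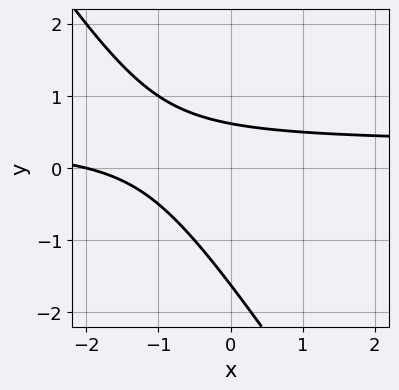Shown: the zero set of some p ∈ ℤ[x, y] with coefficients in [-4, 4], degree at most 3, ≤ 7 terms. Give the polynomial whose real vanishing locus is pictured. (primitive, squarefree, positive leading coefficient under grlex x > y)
3*x*y + 2*y^2 - x + 2*y - 2

The degree is 2 — no degree-1 curve has this shape.
Reading off the gridlines: it crosses the x-axis at the gridline x = -2.
Fitting integer coefficients to these (and the overall shape) gives p.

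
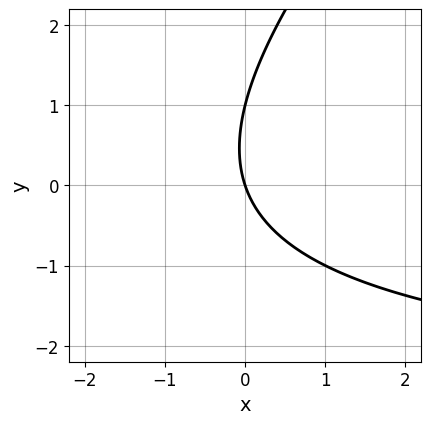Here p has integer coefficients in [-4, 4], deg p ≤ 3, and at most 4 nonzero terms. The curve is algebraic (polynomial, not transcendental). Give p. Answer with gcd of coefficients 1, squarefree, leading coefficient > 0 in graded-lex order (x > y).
x*y - y^2 + 3*x + y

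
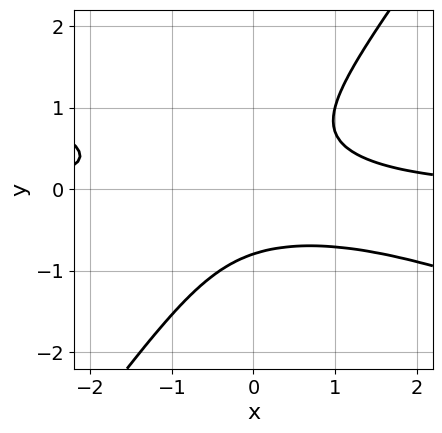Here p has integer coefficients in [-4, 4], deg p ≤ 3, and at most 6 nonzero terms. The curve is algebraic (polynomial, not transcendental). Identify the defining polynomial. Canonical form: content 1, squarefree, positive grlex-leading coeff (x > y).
x^2*y + 2*x*y^2 - 2*y^3 - 1

First, degree: the shape is more complex than any degree-2 curve, so deg p = 3.
Next, observable constraints: it misses every integer gridline on the x-axis.
Finally, the integer polynomial consistent with all of this is the stated p.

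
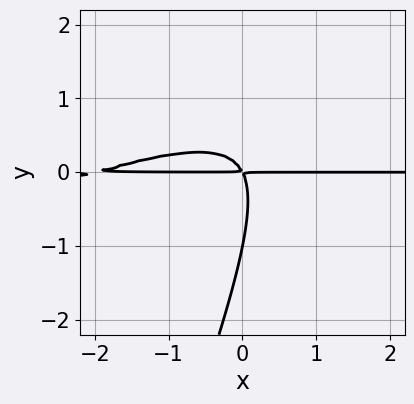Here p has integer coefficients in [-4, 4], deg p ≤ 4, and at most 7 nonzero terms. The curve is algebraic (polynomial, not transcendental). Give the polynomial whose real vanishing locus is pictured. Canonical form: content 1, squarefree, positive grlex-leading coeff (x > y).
(a) deg p = 3.
(b) Observable constraints: every point of the x-axis in the box is on the curve; it crosses the y-axis at the gridline y = -1.
(c) Solving for integer coefficients yields p as stated.

x^2*y - 3*x*y^2 + y^3 + 2*x*y + y^2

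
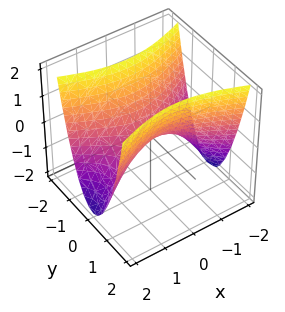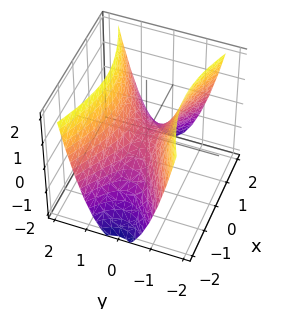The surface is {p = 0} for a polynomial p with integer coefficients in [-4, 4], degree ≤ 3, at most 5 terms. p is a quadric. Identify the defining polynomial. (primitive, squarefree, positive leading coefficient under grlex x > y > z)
1. deg p = 2. A hyperbolic paraboloid; a quadric.
2. Symmetries: it's symmetric under x → −x, forcing even powers of x; mirror symmetry y ↦ −y ⇒ only even powers of y.
3. From the axis intercepts and sections: it crosses the y-axis at the gridline y = 0; one x-axis crossing is at x = 0.
4. Solving for integer coefficients yields p as stated.

x^2 - 3*y^2 + 2*z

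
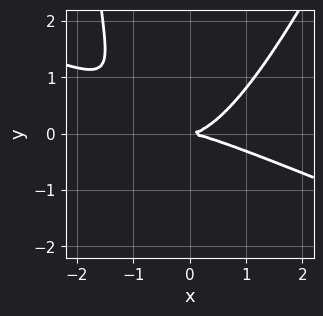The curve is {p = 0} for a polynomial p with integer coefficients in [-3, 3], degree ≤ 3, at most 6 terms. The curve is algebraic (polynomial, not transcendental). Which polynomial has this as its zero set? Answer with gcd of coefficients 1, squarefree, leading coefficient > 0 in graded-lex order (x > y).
Degree: the shape is more complex than any degree-2 curve, so deg p = 3.
Reading off the gridlines: it meets the y-axis at y = 0 (among the integer gridlines); it crosses the x-axis at the gridline x = 0.
Fitting integer coefficients to these (and the overall shape) gives p.

x^3 + 2*x^2*y - x*y^2 - 3*y^2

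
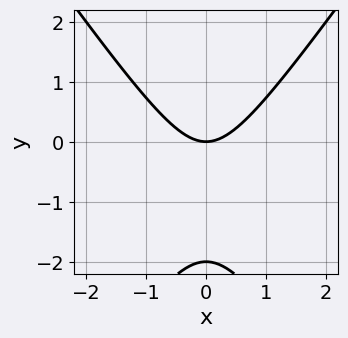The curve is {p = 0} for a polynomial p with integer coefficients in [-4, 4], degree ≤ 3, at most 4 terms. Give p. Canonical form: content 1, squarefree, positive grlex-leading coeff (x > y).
2*x^2 - y^2 - 2*y

First, degree: no degree-1 curve has this shape, so deg p = 2.
Then, symmetries: the x ↦ −x reflection is a symmetry, so x appears only in even powers.
Then, reading off the gridlines: among the integer gridlines, it crosses the y-axis at y ∈ {-2, 0}; it meets the x-axis at x = 0 (among the integer gridlines).
Finally, fitting integer coefficients to these (and the overall shape) gives p.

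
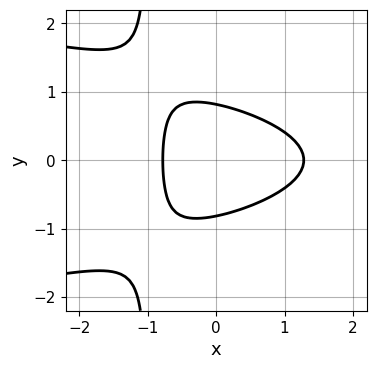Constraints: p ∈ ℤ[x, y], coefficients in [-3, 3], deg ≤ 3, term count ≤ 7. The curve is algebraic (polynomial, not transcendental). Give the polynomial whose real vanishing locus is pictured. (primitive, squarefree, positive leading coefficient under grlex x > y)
First, degree: no degree-2 curve has this shape, so deg p = 3.
Next, symmetries: the y ↦ −y reflection is a symmetry, so y appears only in even powers.
Finally, together with the visible shape, these determine p as stated.

3*x*y^2 + 2*x^2 + 3*y^2 - x - 2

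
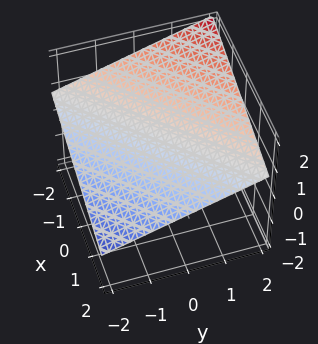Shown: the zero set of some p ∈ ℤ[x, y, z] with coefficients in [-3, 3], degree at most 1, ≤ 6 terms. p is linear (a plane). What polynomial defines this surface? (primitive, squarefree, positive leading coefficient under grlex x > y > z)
1. Degree: every cross-section is a straight line — this is a plane, so deg p = 1.
2. Observable constraints: it meets the x-axis at x = 2 (among the integer gridlines); it crosses the y-axis at the gridline y = -2.
3. These observations pin down the coefficients.

x - y + 3*z - 2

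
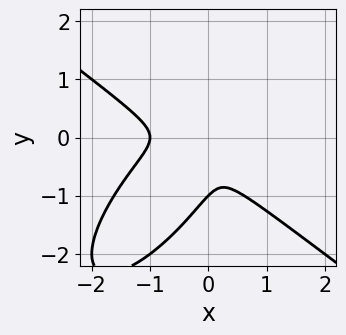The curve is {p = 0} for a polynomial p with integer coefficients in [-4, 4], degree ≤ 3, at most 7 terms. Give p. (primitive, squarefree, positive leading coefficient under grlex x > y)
(a) Degree: no degree-2 curve has this shape, so deg p = 3.
(b) From the visible intercepts: it crosses the x-axis at the gridline x = -1; one y-axis crossing is at y = -1.
(c) Assembling these constraints gives the stated polynomial.

x^3 - x*y^2 + y^3 + x^2 + y^2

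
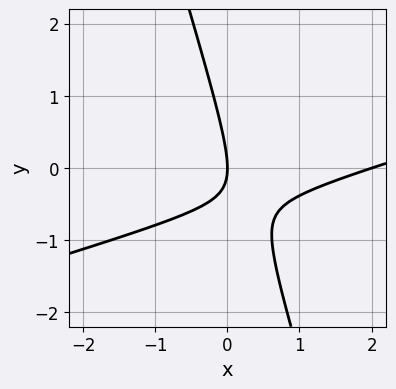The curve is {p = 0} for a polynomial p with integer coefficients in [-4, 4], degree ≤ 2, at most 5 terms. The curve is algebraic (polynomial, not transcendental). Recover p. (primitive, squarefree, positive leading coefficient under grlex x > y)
deg p = 2. The shape is more complex than any degree-1 curve.
From the visible intercepts: it crosses the y-axis at the gridline y = 0; the x-axis gridline crossings are at x ∈ {0, 2}.
Solving for integer coefficients yields p as stated.

x^2 - 3*x*y - y^2 - 2*x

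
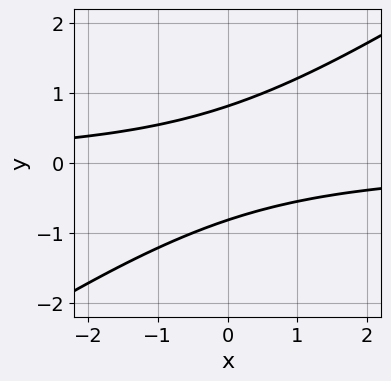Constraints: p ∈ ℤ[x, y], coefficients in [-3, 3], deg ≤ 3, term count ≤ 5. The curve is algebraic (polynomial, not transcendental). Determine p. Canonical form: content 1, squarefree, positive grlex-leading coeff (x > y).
1. The degree is 2 — a generic line meets the curve in up to 2 points.
2. Observable constraints: no x-intercept at any integer in the box.
3. Assembling these constraints gives the stated polynomial.

2*x*y - 3*y^2 + 2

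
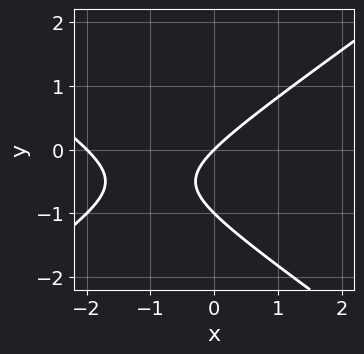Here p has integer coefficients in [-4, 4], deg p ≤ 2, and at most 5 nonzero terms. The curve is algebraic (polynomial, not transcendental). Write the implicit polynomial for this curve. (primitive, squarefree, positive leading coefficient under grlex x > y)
x^2 - 2*y^2 + 2*x - 2*y

(a) Degree: the shape is more complex than any degree-1 curve, so deg p = 2.
(b) From the axis intercepts and sections: the y-axis gridline crossings are at y ∈ {-1, 0}; the x-axis gridline crossings are at x ∈ {-2, 0}.
(c) Putting this together gives p.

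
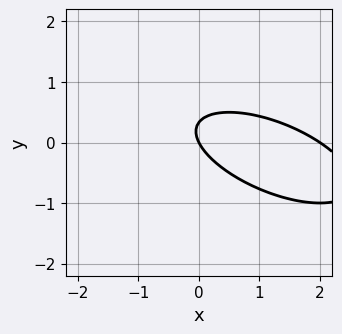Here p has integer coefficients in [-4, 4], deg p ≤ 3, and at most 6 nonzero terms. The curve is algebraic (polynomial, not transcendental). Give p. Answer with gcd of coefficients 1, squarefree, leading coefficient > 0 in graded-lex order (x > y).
(a) deg p = 2. A generic line meets the curve in up to 2 points.
(b) Reading off the gridlines: the x-axis gridline crossings are at x ∈ {0, 2}; it meets the y-axis at y = 0 (among the integer gridlines).
(c) These observations pin down the coefficients.

x^2 + 2*x*y + 3*y^2 - 2*x - y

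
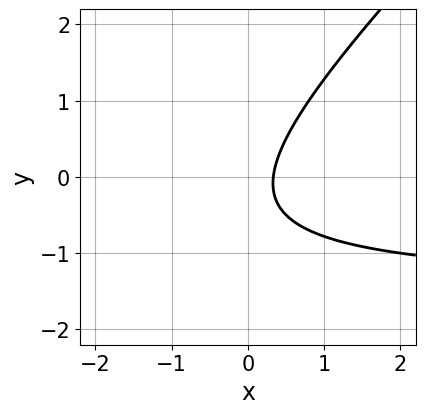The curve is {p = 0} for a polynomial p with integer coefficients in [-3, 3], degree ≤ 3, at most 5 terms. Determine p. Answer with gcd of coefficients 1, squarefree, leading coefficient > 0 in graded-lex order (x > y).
2*x*y - 2*y^2 + 3*x - y - 1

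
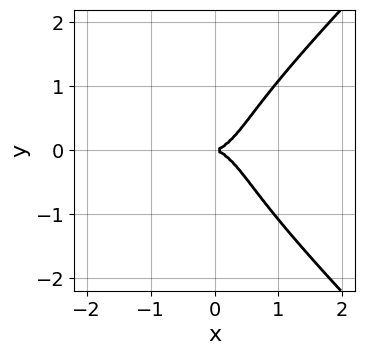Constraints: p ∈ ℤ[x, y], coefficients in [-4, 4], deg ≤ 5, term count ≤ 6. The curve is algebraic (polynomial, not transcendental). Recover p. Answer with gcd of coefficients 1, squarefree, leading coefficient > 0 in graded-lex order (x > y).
(a) Degree: no degree-3 curve has this shape, so deg p = 4.
(b) Symmetries: mirror symmetry y ↦ −y ⇒ only even powers of y.
(c) From the axis intercepts and sections: it crosses the x-axis at the gridline x = 0; one y-axis crossing is at y = 0.
(d) Together with the visible shape, these determine p as stated.

3*x^2*y^2 - 3*y^4 + 3*x^3 - 2*y^2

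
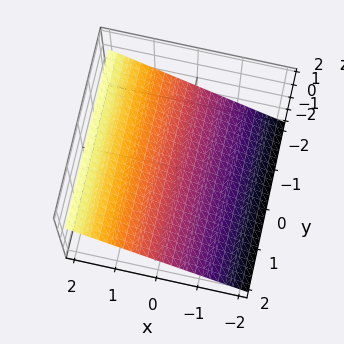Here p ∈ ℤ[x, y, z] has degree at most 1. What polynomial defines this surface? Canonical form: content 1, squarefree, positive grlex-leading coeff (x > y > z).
2*x - 3*z - 2

(a) deg p = 1.
(b) Reading off the gridlines: one x-axis crossing is at x = 1; the surface avoids every integer y-axis point in the box.
(c) Together with the visible shape, these determine p as stated.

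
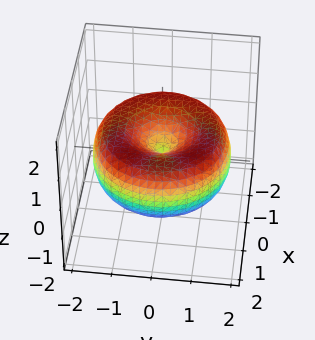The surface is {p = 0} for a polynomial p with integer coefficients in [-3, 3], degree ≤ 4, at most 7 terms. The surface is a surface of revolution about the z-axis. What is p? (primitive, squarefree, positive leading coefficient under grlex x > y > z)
(a) Degree: no degree-3 surface has this shape, so deg p = 4.
(b) By symmetry, every cross-section ⟂ z is a circle, so x, y appear only via x² + y².
(c) Reading off the gridlines: one z-axis crossing is at z = 0; a circular section at z = 0 has radius between 1 and 2; it meets the x-axis at x = 0 (among the integer gridlines).
(d) Fitting integer coefficients to these (and the overall shape) gives p.

x^4 + 2*x^2*y^2 + y^4 - 3*x^2 - 3*y^2 + 3*z^2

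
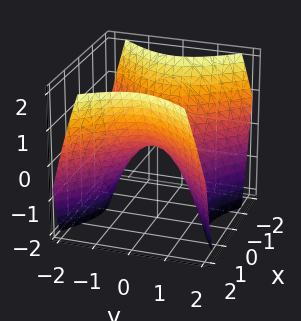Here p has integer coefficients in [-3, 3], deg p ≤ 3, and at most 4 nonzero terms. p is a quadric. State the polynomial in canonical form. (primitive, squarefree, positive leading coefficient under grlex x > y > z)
1. Degree: a saddle surface; a quadric, so deg p = 2.
2. Symmetries: the x ↦ −x reflection is a symmetry, so x appears only in even powers; mirror symmetry y ↦ −y ⇒ only even powers of y.
3. Checking where it meets the axes: one x-axis crossing is at x = 0; it crosses the y-axis at the gridline y = 0; it crosses the z-axis at the gridline z = 0.
4. Assembling these constraints gives the stated polynomial.

x^2 - y^2 - z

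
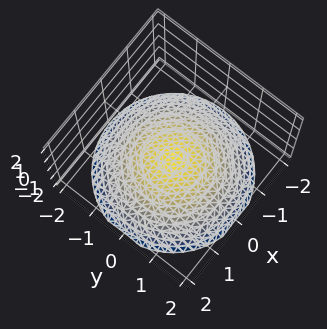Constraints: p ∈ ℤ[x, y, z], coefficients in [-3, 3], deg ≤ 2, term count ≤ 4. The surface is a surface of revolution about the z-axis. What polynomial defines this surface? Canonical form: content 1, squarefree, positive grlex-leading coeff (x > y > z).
First, the degree is 2 — a generic line meets the surface in up to 2 points.
Then, symmetry: the surface is invariant under rotation about z: p = q(x² + y², z).
Then, reading off the gridlines: a circular section at z = -1 has radius exactly 1; it misses every integer gridline on the y-axis; it misses every integer gridline on the x-axis.
Finally, matching integer coefficients to the picture gives p.

x^2 + y^2 + 3*z + 2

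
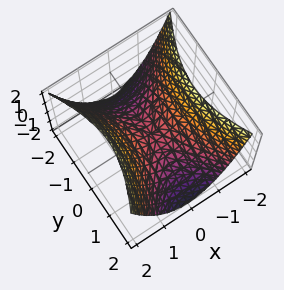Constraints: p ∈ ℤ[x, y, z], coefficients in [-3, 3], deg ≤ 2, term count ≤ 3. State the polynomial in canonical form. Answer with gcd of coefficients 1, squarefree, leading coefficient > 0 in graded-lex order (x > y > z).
deg p = 2. A saddle surface; a quadric.
Symmetries: it's symmetric under y → −y, forcing even powers of y; it's symmetric under x → −x, forcing even powers of x.
Reading off the gridlines: one y-axis crossing is at y = 0; it meets the x-axis at x = 0 (among the integer gridlines); one z-axis crossing is at z = 0.
These observations pin down the coefficients.

2*x^2 - y^2 - 2*z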